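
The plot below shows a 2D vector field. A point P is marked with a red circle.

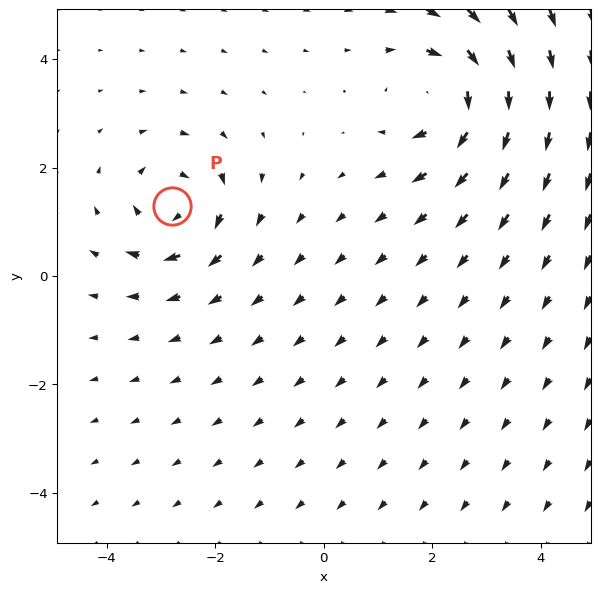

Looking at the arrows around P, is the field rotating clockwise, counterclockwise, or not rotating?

Near P at (-2.8, 1.3) the arrows circulate clockwise. The curl (z-component) there is about -4; negative curl means clockwise rotation.

clockwise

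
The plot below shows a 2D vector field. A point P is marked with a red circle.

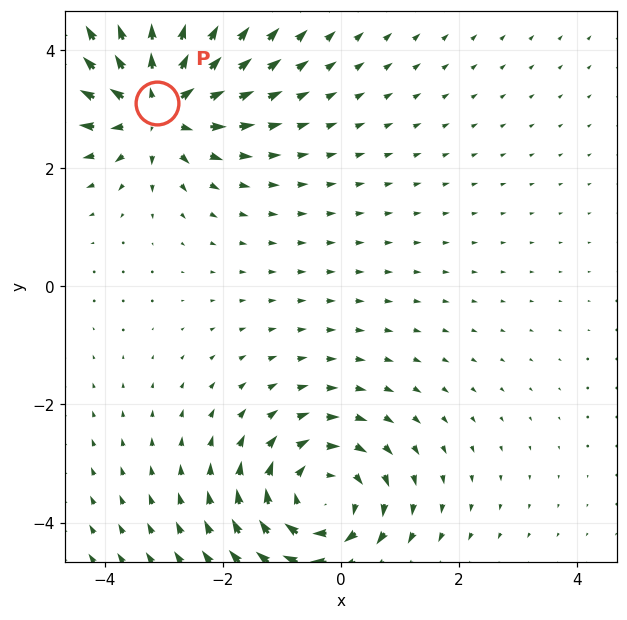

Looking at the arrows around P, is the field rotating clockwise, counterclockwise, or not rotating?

not rotating

Near P at (-3.1, 3.1) the arrows show no circulation. The curl there is ≈0.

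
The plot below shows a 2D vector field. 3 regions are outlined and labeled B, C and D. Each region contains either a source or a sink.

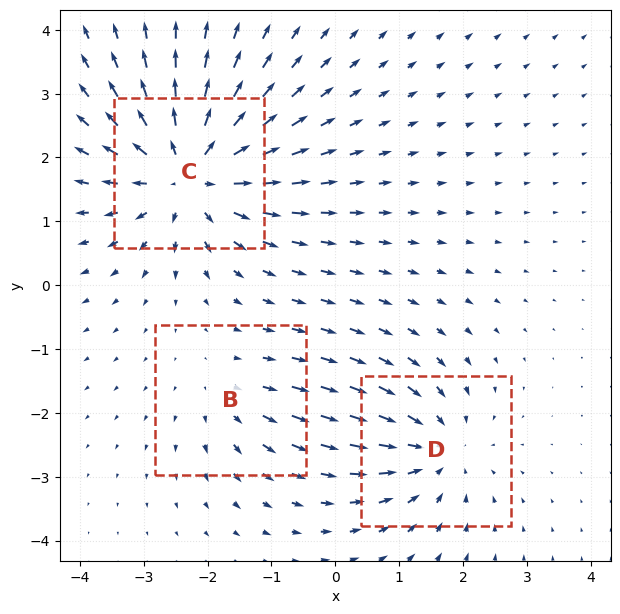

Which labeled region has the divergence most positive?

Divergence at each region's feature centre — B: about +2, C: about +5, D: about -3. Region C is most positive.

C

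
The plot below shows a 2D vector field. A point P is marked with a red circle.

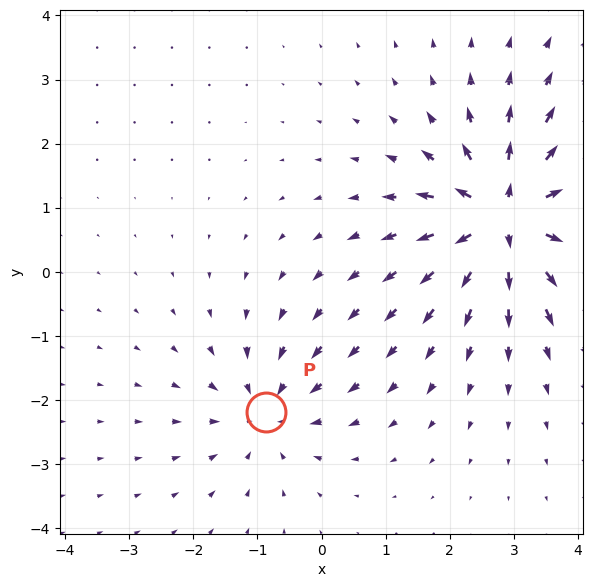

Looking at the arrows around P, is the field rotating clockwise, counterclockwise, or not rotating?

not rotating

Near P at (-0.9, -2.2) the arrows show no circulation. The curl there is ≈0.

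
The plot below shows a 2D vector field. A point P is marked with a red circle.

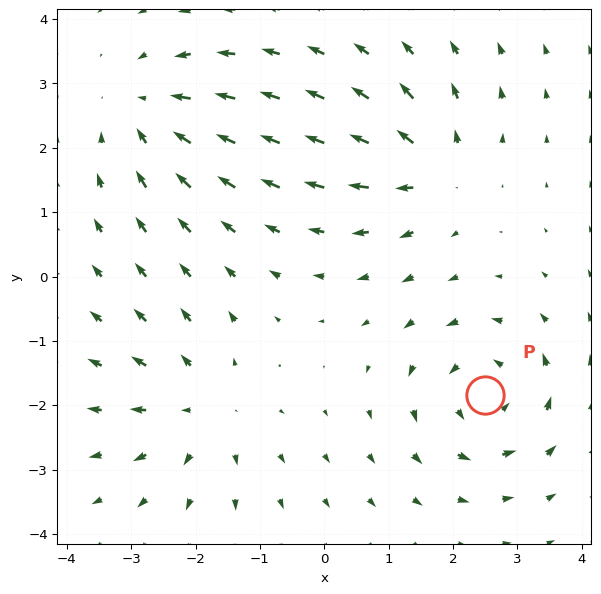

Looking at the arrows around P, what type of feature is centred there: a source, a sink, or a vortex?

At P (2.5, -1.8) the arrows circulate counterclockwise. Divergence ≈0, curl about +6 — near-zero divergence with nonzero curl is a vortex.

vortex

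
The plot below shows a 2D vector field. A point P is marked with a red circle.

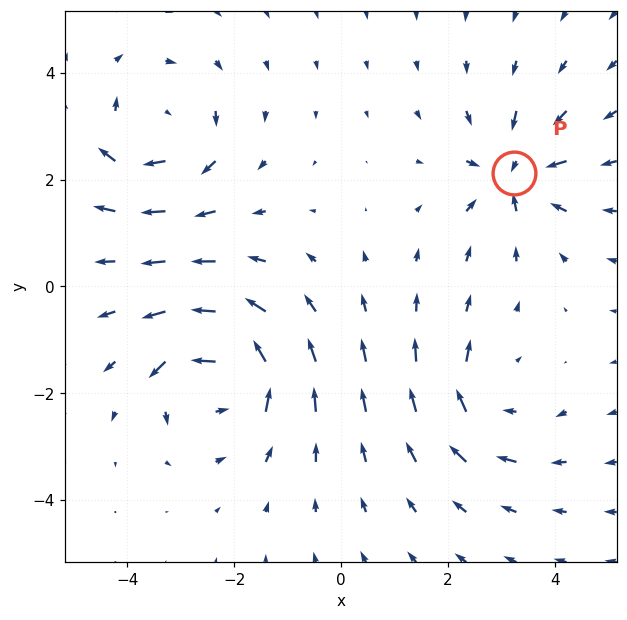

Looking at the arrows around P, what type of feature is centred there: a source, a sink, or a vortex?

sink

At P (3.2, 2.1) the arrows converge inward. Divergence about -5, curl ≈0 — negative divergence with near-zero curl is a sink.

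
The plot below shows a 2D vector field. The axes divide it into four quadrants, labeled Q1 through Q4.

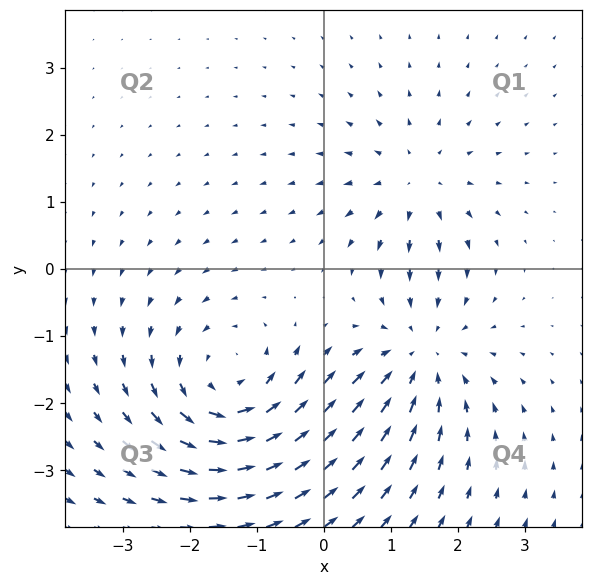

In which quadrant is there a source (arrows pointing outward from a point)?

The source sits at approximately (1.4, 1.3), which lies in quadrant Q1. The divergence there is about +3, positive as expected for a source.

Q1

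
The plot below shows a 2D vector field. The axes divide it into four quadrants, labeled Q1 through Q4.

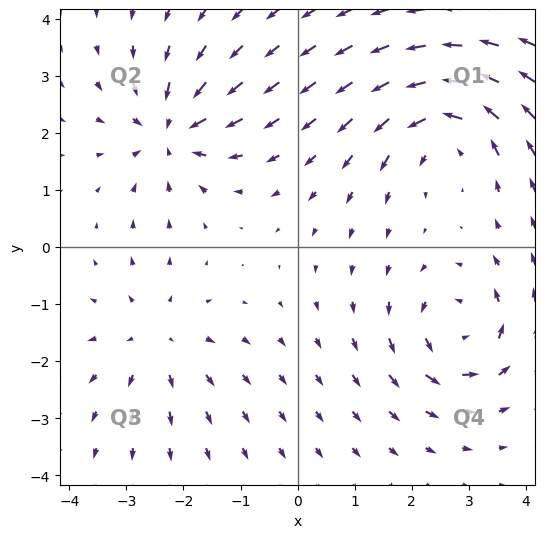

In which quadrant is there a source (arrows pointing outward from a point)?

The source sits at approximately (-2.5, -1.6), which lies in quadrant Q3. The divergence there is about +3, positive as expected for a source.

Q3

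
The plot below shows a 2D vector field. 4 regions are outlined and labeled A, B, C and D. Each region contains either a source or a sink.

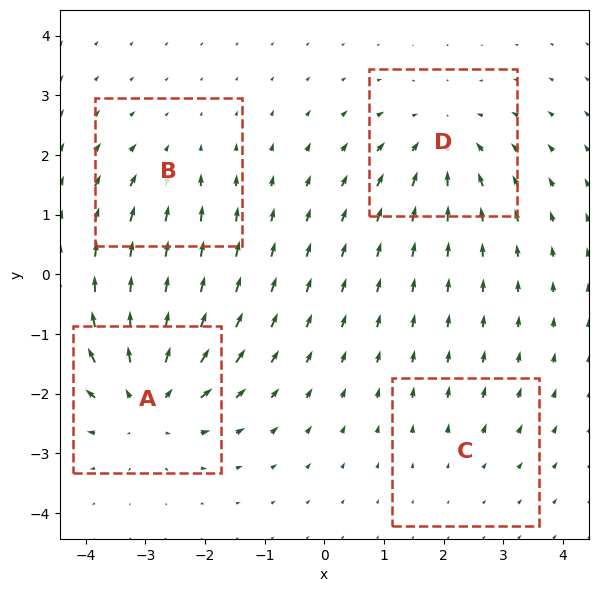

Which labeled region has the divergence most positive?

A

Divergence at each region's feature centre — A: about +7, B: about -3, C: about +2, D: about -5. Region A is most positive.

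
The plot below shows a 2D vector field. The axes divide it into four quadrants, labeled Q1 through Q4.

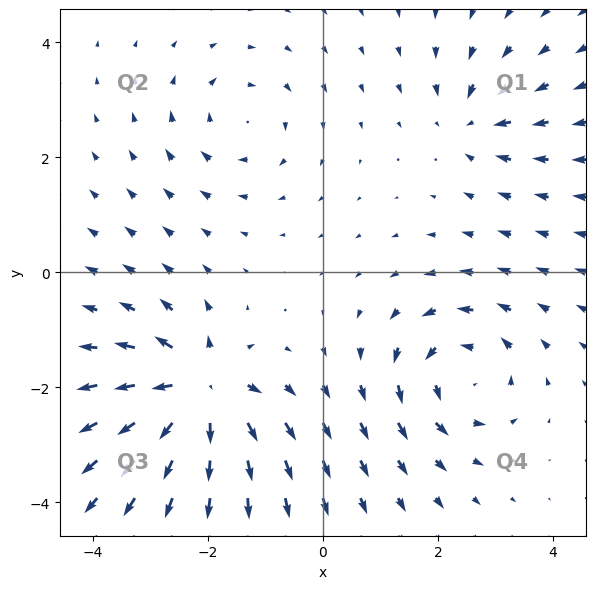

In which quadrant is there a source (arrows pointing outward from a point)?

The source sits at approximately (-2.1, -2.0), which lies in quadrant Q3. The divergence there is about +7, positive as expected for a source.

Q3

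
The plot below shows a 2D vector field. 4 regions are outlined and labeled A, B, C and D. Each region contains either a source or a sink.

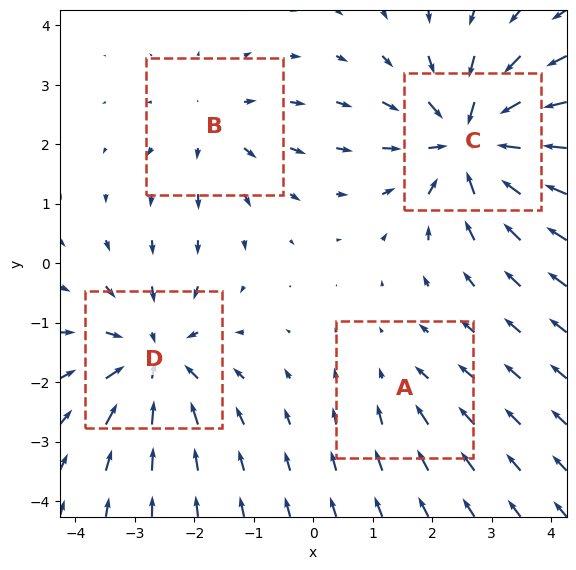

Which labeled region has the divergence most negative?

C

Divergence at each region's feature centre — A: about -2, B: about +3, C: about -7, D: about -5. Region C is most negative.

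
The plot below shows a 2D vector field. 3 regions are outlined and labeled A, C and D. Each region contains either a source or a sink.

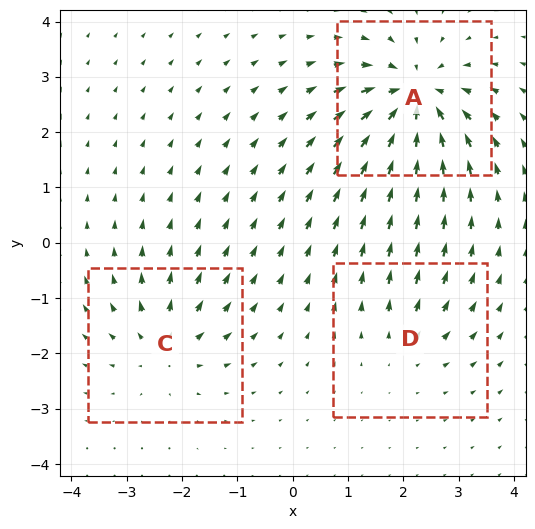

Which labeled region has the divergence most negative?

A

Divergence at each region's feature centre — A: about -6, C: about +4, D: about +2. Region A is most negative.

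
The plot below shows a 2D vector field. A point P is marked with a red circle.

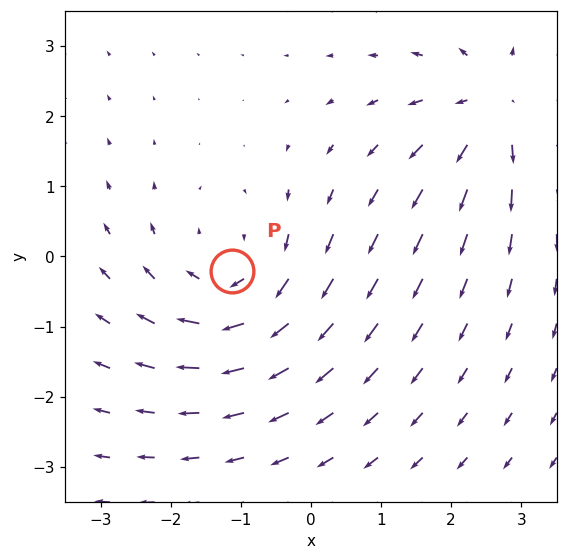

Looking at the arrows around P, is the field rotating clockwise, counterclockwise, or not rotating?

Near P at (-1.1, -0.2) the arrows circulate clockwise. The curl (z-component) there is about -3; negative curl means clockwise rotation.

clockwise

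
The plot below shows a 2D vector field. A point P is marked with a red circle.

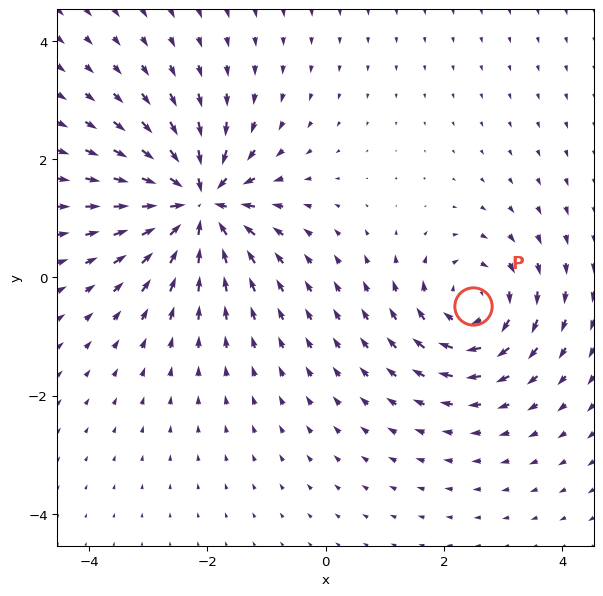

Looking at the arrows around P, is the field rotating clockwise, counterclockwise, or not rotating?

Near P at (2.5, -0.5) the arrows circulate clockwise. The curl (z-component) there is about -4; negative curl means clockwise rotation.

clockwise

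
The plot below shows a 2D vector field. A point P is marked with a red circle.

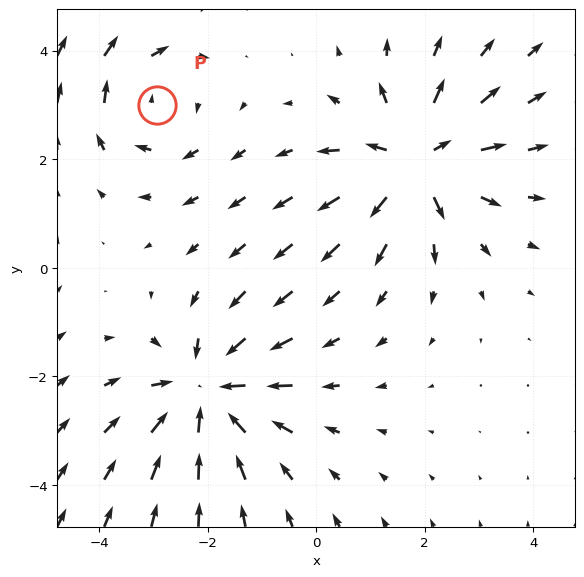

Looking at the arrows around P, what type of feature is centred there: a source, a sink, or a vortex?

At P (-2.9, 3.0) the arrows circulate clockwise. Divergence ≈0, curl about -3 — near-zero divergence with nonzero curl is a vortex.

vortex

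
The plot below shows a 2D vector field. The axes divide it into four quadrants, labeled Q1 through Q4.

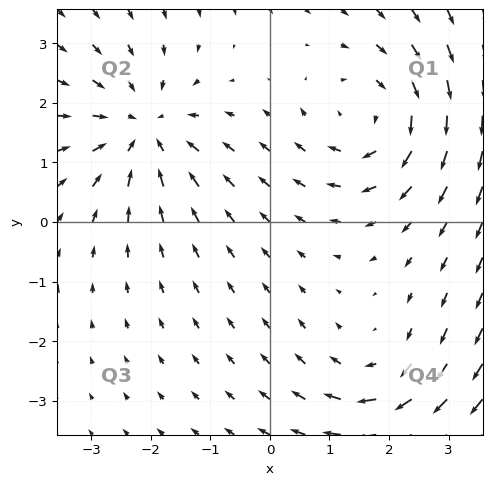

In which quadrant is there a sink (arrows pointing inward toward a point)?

Q2

The sink sits at approximately (-2.1, 1.6), which lies in quadrant Q2. The divergence there is about -3, negative as expected for a sink.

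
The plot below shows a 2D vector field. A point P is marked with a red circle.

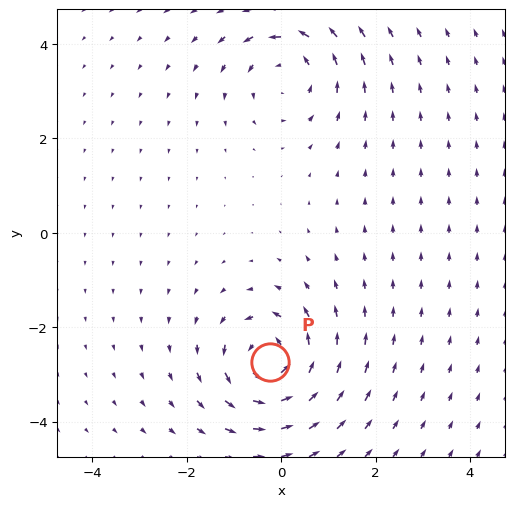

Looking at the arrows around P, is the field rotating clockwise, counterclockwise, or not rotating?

counterclockwise

Near P at (-0.2, -2.7) the arrows circulate counterclockwise. The curl (z-component) there is about +6; positive curl means counterclockwise rotation.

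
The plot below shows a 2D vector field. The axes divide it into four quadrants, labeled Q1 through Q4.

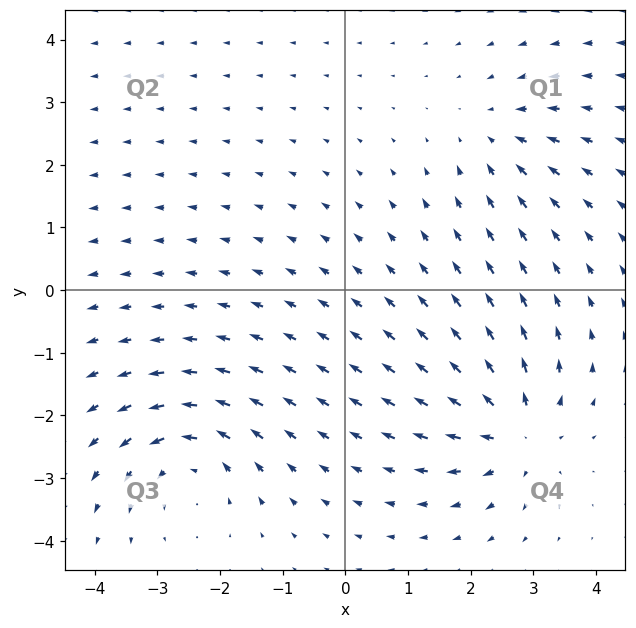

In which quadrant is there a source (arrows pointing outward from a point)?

Q4

The source sits at approximately (2.7, -2.3), which lies in quadrant Q4. The divergence there is about +6, positive as expected for a source.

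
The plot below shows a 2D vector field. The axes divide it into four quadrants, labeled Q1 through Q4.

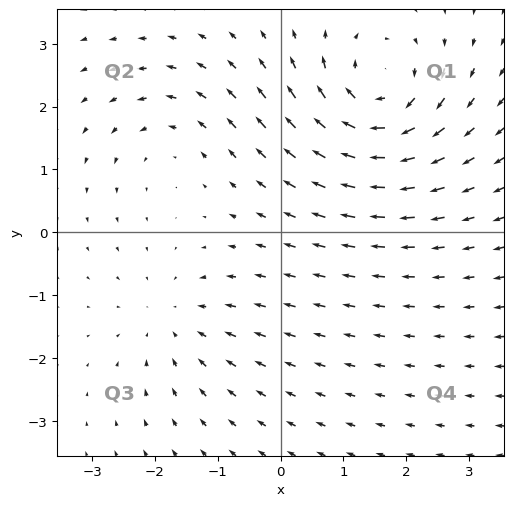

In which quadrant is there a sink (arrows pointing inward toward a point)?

The sink sits at approximately (-1.7, -1.4), which lies in quadrant Q3. The divergence there is about -3, negative as expected for a sink.

Q3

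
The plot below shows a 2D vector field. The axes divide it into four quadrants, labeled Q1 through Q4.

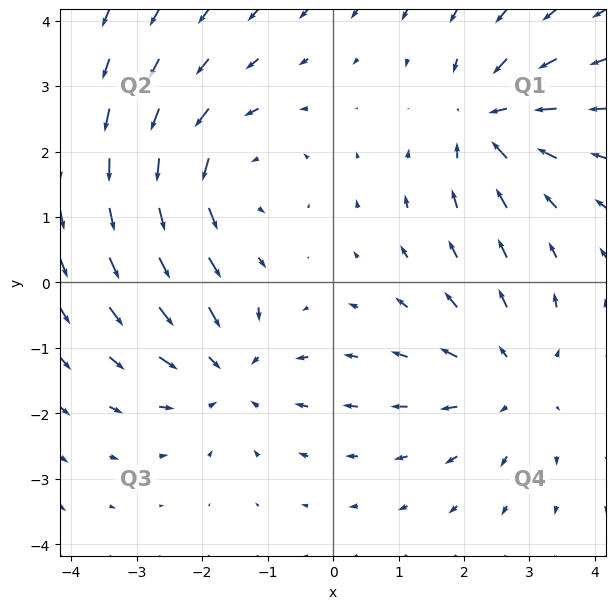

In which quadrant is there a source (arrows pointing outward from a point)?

Q4

The source sits at approximately (2.7, -1.5), which lies in quadrant Q4. The divergence there is about +2, positive as expected for a source.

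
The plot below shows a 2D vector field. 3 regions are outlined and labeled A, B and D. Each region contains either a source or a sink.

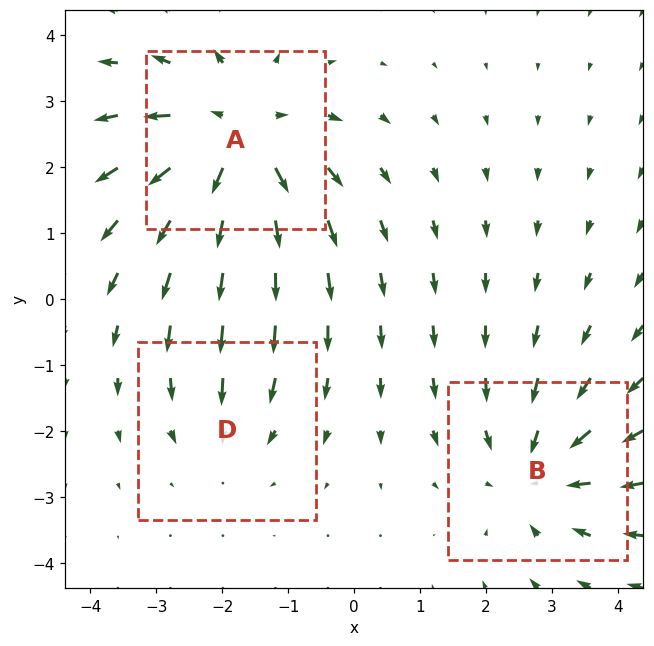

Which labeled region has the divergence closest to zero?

Divergence at each region's feature centre — A: about +4, B: about -3, D: about -2. Region D is closest to zero.

D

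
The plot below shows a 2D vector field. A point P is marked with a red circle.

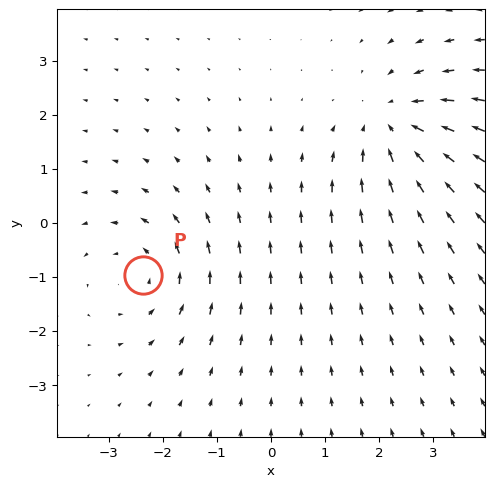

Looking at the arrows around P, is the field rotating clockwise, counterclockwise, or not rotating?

counterclockwise

Near P at (-2.4, -1.0) the arrows circulate counterclockwise. The curl (z-component) there is about +3; positive curl means counterclockwise rotation.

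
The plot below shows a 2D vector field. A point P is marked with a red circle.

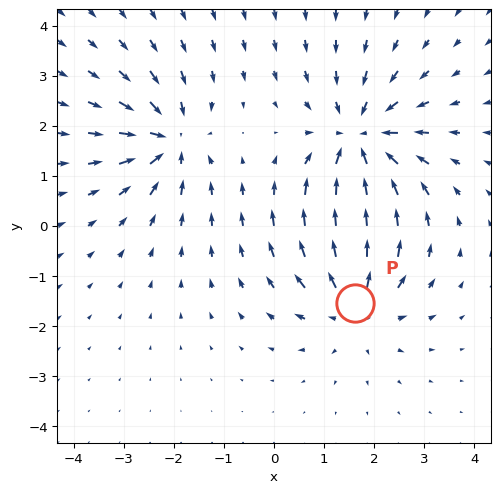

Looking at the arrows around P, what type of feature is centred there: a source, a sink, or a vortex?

source

At P (1.6, -1.5) the arrows spread outward. Divergence about +3, curl ≈0 — positive divergence with near-zero curl is a source.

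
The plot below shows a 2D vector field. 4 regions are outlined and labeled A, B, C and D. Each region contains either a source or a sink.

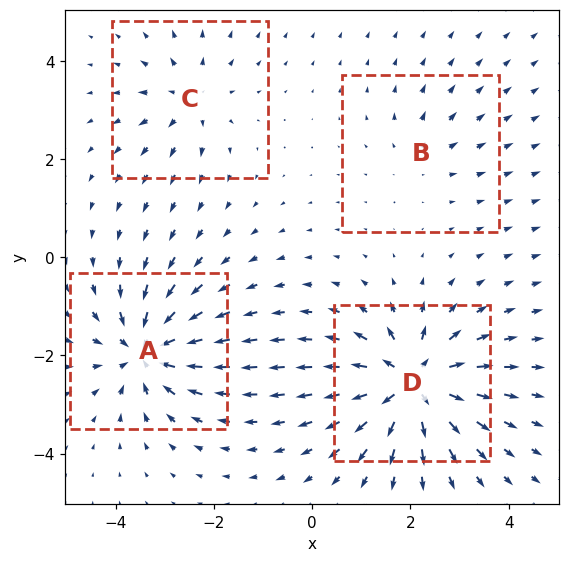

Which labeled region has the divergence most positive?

Divergence at each region's feature centre — A: about -7, B: about +2, C: about +4, D: about +8. Region D is most positive.

D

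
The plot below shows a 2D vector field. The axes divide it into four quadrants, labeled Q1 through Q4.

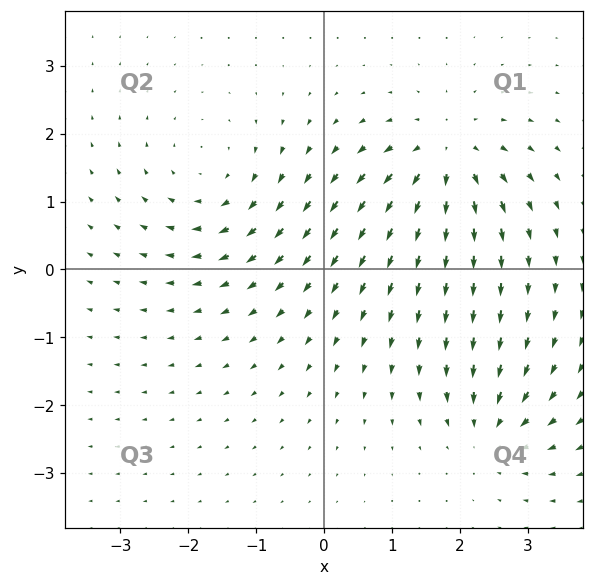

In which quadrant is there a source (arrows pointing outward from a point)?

Q1

The source sits at approximately (1.8, 1.7), which lies in quadrant Q1. The divergence there is about +6, positive as expected for a source.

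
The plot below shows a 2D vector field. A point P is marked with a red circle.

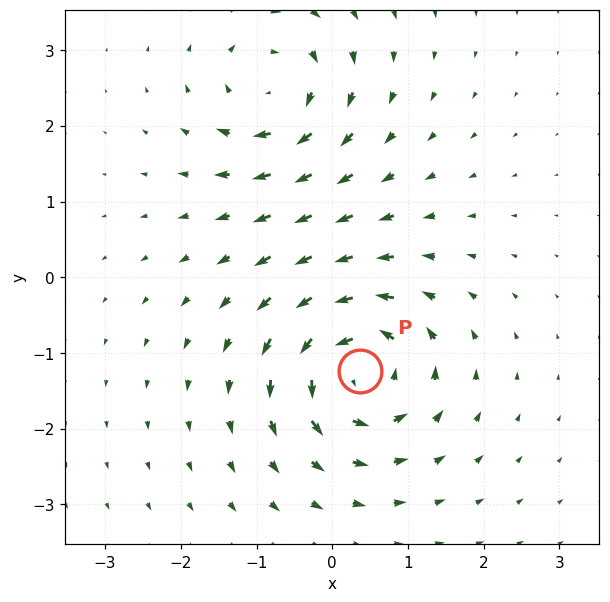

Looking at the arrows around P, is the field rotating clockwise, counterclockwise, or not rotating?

counterclockwise

Near P at (0.4, -1.2) the arrows circulate counterclockwise. The curl (z-component) there is about +7; positive curl means counterclockwise rotation.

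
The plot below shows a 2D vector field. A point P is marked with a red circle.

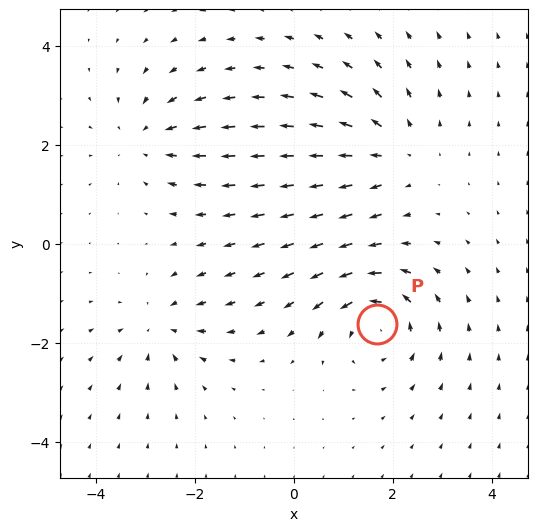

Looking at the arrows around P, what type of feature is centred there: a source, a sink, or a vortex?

At P (1.7, -1.6) the arrows circulate counterclockwise. Divergence ≈0, curl about +6 — near-zero divergence with nonzero curl is a vortex.

vortex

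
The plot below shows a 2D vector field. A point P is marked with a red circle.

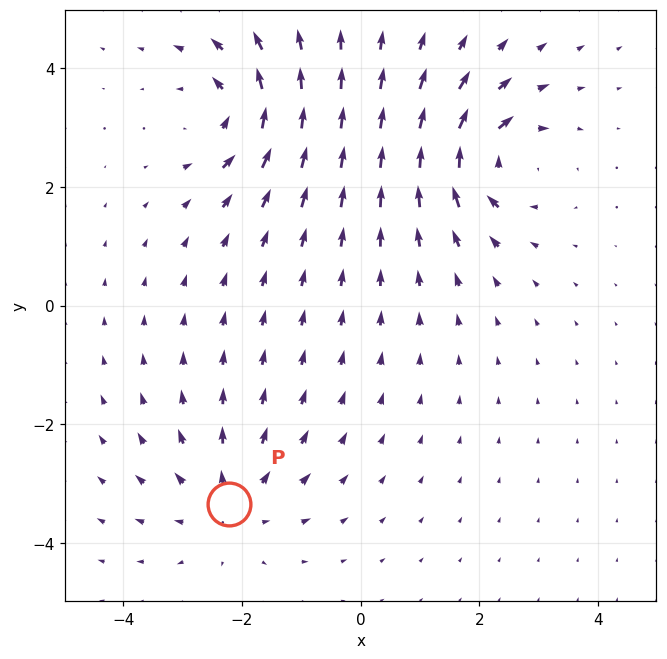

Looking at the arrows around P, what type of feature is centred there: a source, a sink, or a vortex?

source

At P (-2.2, -3.3) the arrows spread outward. Divergence about +4, curl ≈0 — positive divergence with near-zero curl is a source.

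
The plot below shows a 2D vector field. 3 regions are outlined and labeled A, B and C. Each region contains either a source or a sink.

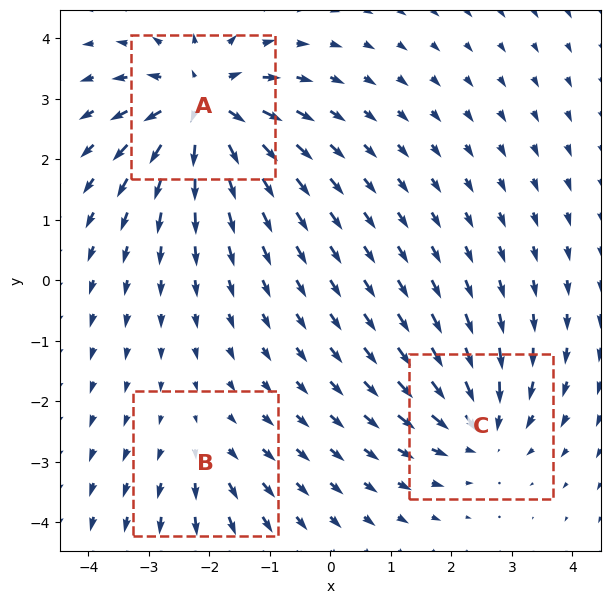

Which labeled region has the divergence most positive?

Divergence at each region's feature centre — A: about +6, B: about +2, C: about -4. Region A is most positive.

A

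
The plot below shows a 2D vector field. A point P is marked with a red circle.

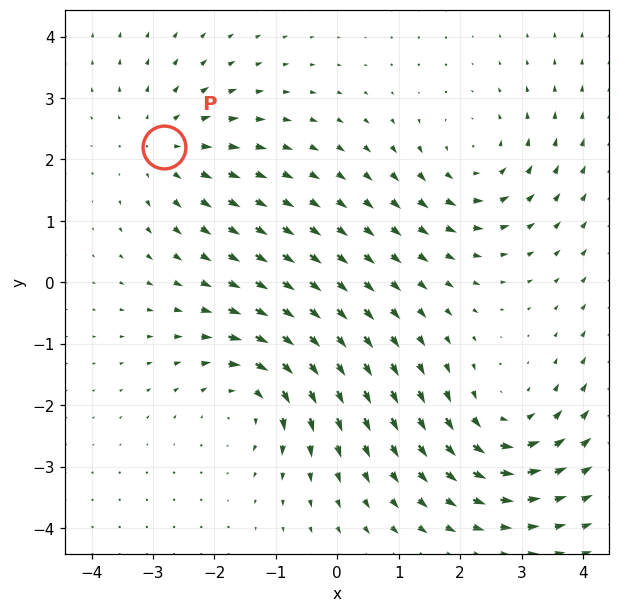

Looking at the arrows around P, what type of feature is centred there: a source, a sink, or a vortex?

source

At P (-2.8, 2.2) the arrows spread outward. Divergence about +4, curl ≈0 — positive divergence with near-zero curl is a source.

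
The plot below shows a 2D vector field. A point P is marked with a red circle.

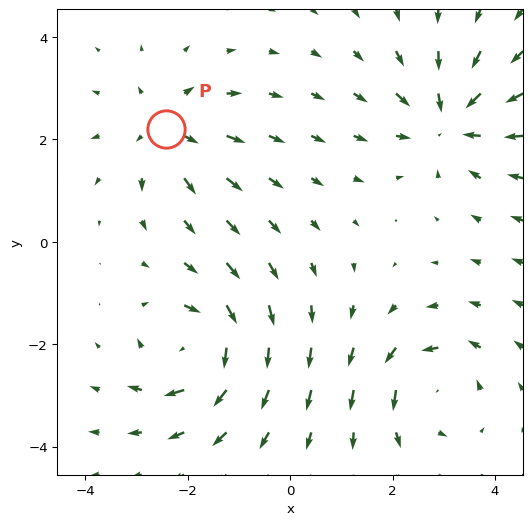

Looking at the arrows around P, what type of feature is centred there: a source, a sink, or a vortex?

source

At P (-2.4, 2.2) the arrows spread outward. Divergence about +3, curl ≈0 — positive divergence with near-zero curl is a source.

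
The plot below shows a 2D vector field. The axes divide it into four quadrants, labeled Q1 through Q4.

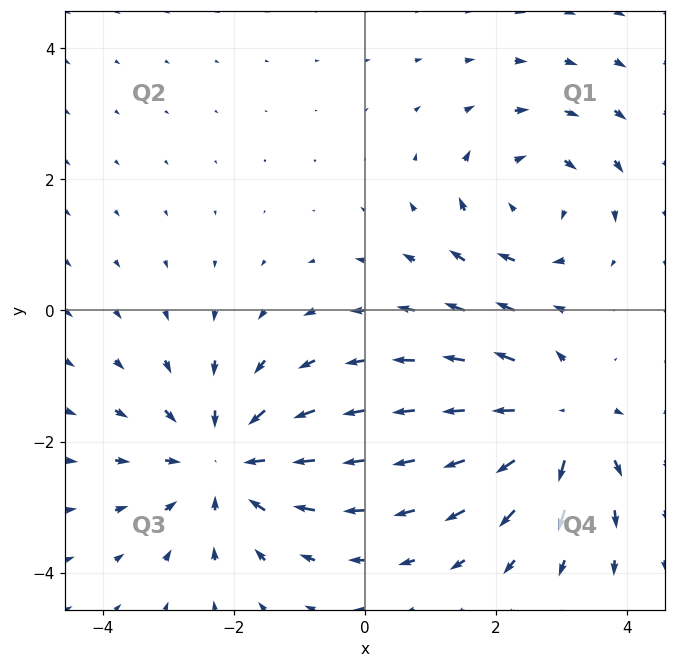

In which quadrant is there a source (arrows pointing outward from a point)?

The source sits at approximately (3.0, -1.7), which lies in quadrant Q4. The divergence there is about +4, positive as expected for a source.

Q4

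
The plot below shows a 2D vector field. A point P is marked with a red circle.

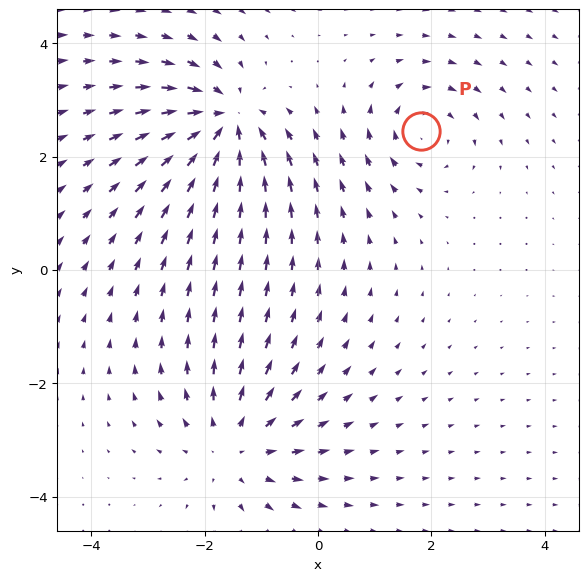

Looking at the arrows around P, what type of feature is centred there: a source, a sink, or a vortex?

At P (1.8, 2.5) the arrows circulate clockwise. Divergence ≈0, curl about -4 — near-zero divergence with nonzero curl is a vortex.

vortex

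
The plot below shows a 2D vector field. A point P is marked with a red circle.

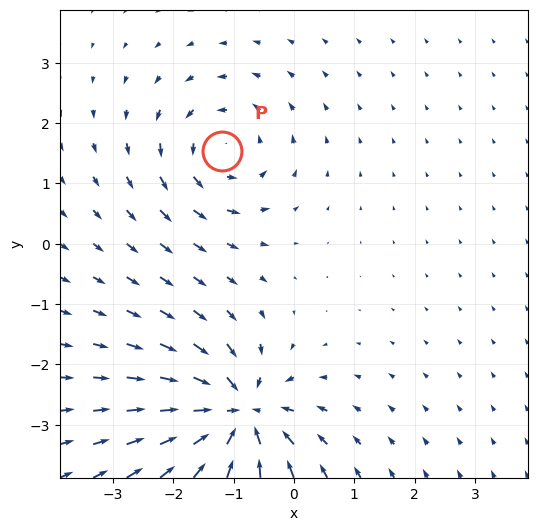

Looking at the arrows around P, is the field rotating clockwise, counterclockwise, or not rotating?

counterclockwise

Near P at (-1.2, 1.5) the arrows circulate counterclockwise. The curl (z-component) there is about +4; positive curl means counterclockwise rotation.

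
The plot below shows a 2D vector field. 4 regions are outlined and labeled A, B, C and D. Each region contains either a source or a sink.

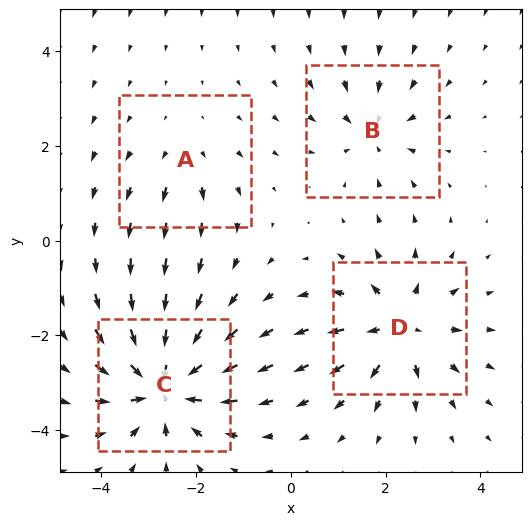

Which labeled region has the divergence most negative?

Divergence at each region's feature centre — A: about +2, B: about -4, C: about -8, D: about +6. Region C is most negative.

C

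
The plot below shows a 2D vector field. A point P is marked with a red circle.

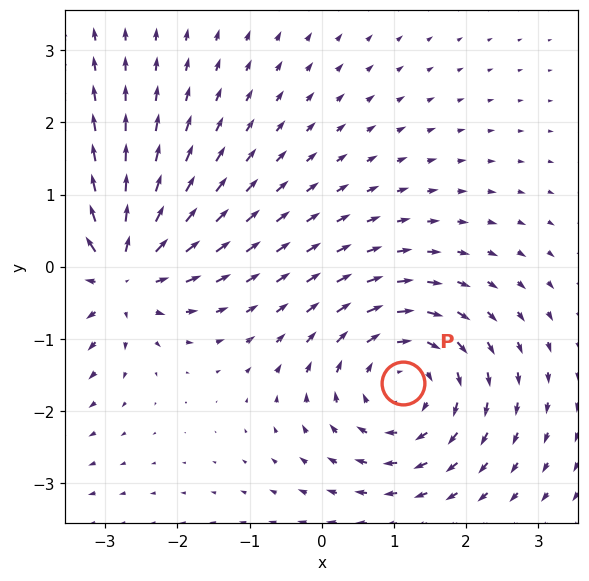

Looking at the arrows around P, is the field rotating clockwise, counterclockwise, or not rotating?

clockwise

Near P at (1.1, -1.6) the arrows circulate clockwise. The curl (z-component) there is about -4; negative curl means clockwise rotation.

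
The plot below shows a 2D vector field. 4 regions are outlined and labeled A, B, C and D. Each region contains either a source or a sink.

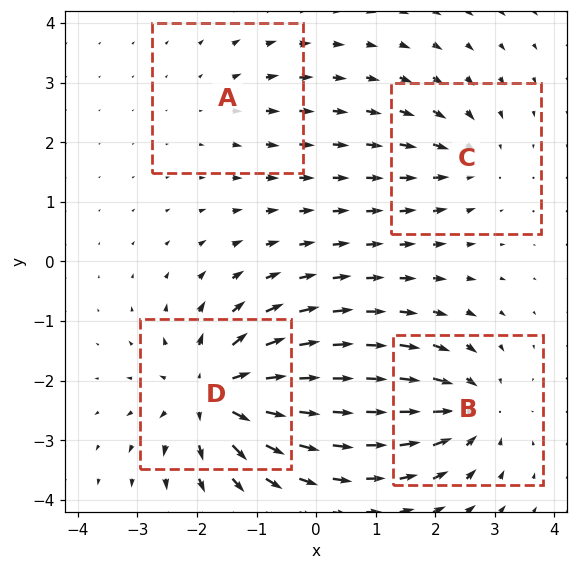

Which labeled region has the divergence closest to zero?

Divergence at each region's feature centre — A: about +2, B: about -5, C: about -4, D: about +7. Region A is closest to zero.

A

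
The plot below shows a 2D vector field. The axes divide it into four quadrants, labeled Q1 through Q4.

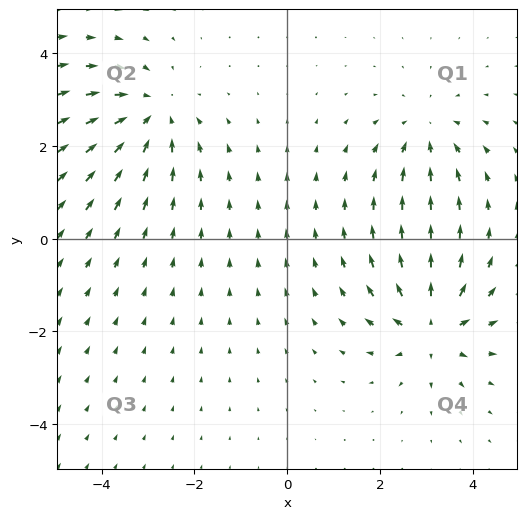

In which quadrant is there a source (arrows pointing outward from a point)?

Q4

The source sits at approximately (3.1, -1.9), which lies in quadrant Q4. The divergence there is about +5, positive as expected for a source.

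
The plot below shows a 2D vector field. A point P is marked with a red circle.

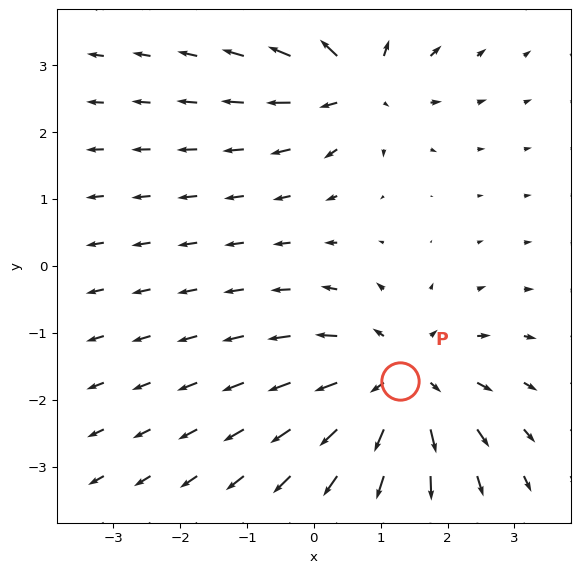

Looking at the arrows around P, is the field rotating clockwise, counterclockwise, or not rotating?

not rotating

Near P at (1.3, -1.7) the arrows show no circulation. The curl there is ≈0.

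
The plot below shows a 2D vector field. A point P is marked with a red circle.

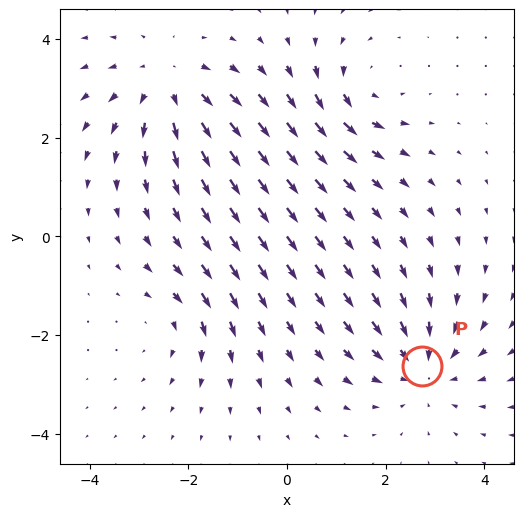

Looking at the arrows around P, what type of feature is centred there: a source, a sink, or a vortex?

At P (2.7, -2.6) the arrows converge inward. Divergence about -4, curl ≈0 — negative divergence with near-zero curl is a sink.

sink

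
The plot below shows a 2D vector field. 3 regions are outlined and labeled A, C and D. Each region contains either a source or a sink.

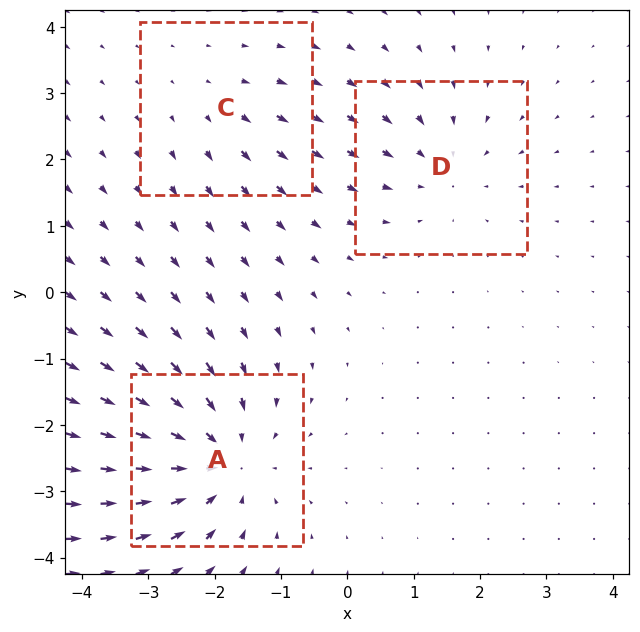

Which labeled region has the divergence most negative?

A

Divergence at each region's feature centre — A: about -5, C: about +2, D: about -3. Region A is most negative.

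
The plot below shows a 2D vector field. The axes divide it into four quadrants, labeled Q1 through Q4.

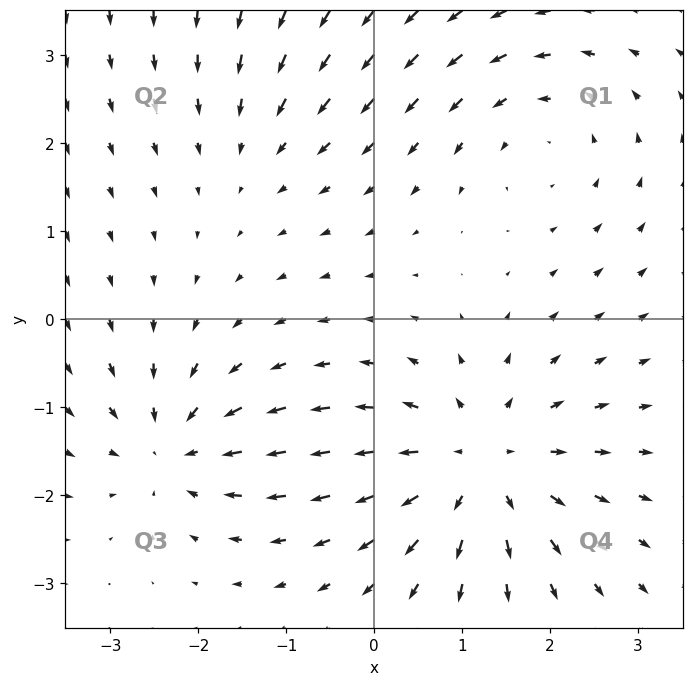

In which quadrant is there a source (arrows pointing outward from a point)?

The source sits at approximately (1.2, -1.6), which lies in quadrant Q4. The divergence there is about +5, positive as expected for a source.

Q4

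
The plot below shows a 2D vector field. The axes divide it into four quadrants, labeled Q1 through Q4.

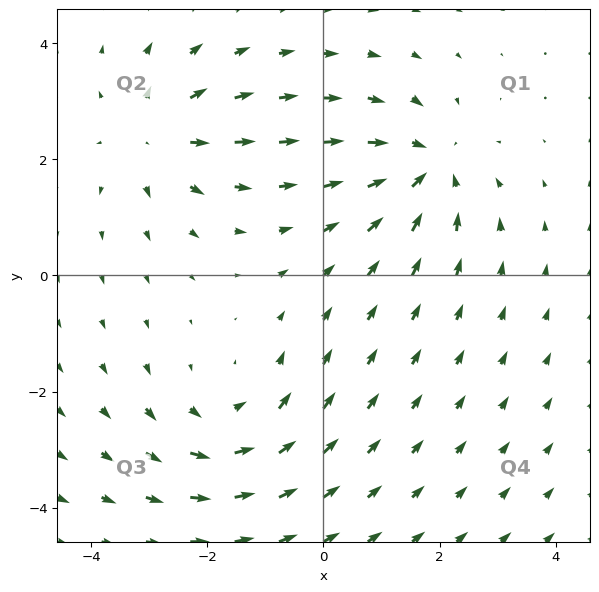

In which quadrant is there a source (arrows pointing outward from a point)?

The source sits at approximately (-2.9, 2.4), which lies in quadrant Q2. The divergence there is about +4, positive as expected for a source.

Q2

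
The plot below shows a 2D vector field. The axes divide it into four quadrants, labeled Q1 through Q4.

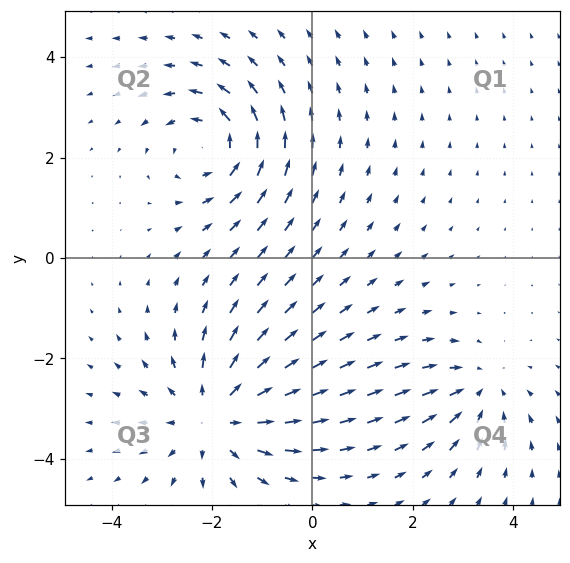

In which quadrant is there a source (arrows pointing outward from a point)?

Q3

The source sits at approximately (-1.9, -3.2), which lies in quadrant Q3. The divergence there is about +4, positive as expected for a source.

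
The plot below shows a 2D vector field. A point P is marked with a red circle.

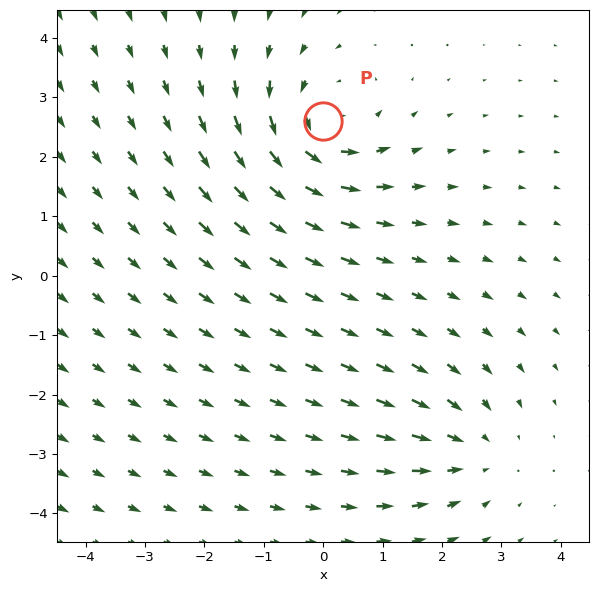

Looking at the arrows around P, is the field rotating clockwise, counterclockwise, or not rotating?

counterclockwise

Near P at (-0.0, 2.6) the arrows circulate counterclockwise. The curl (z-component) there is about +5; positive curl means counterclockwise rotation.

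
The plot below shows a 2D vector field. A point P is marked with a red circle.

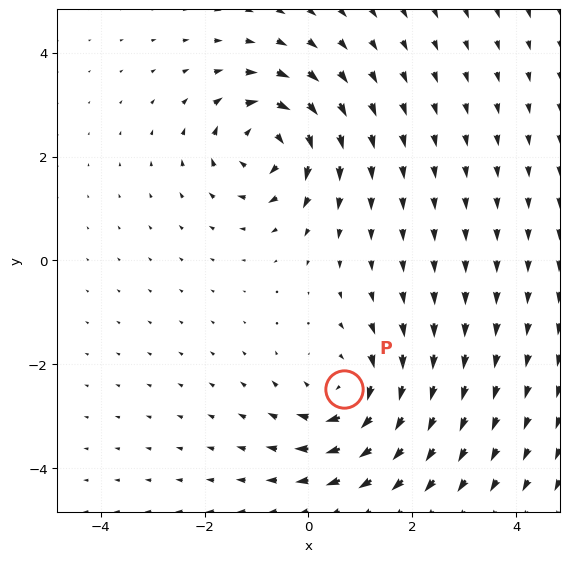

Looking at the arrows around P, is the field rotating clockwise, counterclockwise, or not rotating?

clockwise

Near P at (0.7, -2.5) the arrows circulate clockwise. The curl (z-component) there is about -3; negative curl means clockwise rotation.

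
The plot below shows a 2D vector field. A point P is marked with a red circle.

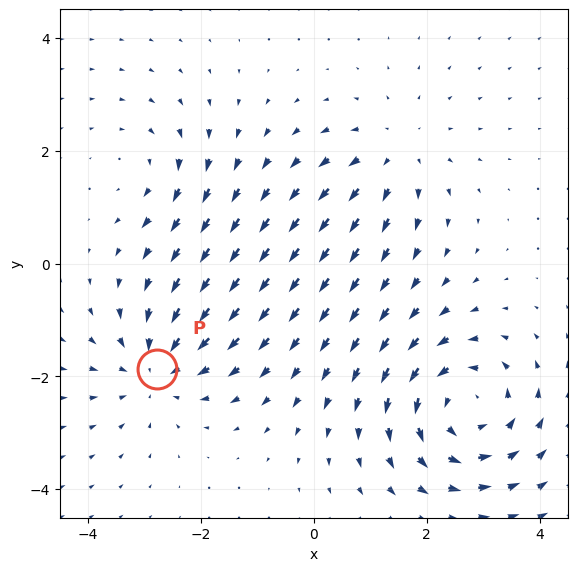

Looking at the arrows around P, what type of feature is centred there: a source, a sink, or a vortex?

At P (-2.8, -1.9) the arrows converge inward. Divergence about -4, curl ≈0 — negative divergence with near-zero curl is a sink.

sink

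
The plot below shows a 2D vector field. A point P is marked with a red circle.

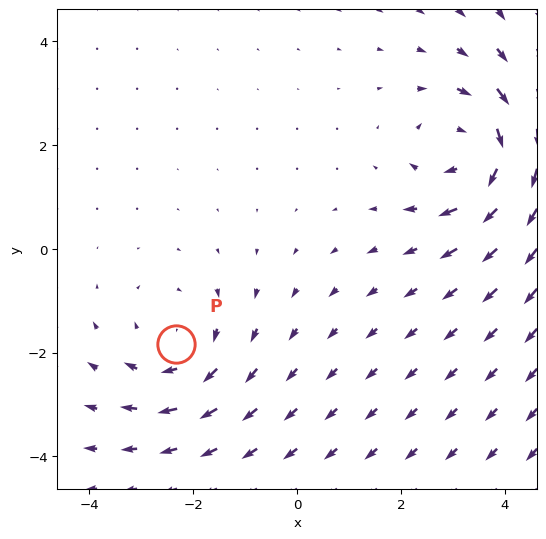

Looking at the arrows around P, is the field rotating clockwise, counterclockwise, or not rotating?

clockwise

Near P at (-2.3, -1.8) the arrows circulate clockwise. The curl (z-component) there is about -3; negative curl means clockwise rotation.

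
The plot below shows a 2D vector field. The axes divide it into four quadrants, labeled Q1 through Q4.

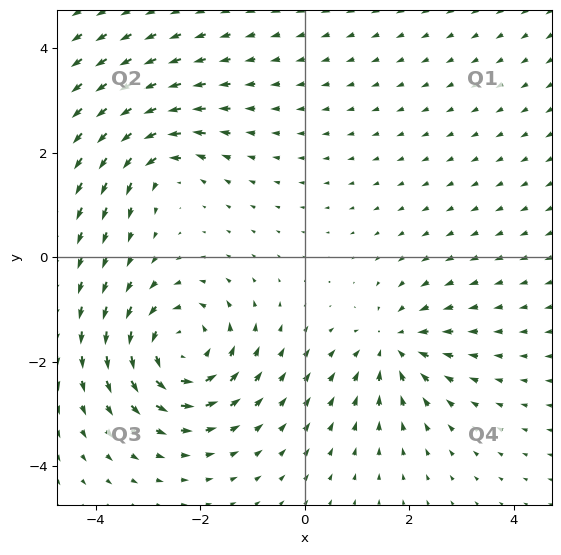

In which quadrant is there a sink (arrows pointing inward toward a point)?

The sink sits at approximately (1.7, -1.7), which lies in quadrant Q4. The divergence there is about -4, negative as expected for a sink.

Q4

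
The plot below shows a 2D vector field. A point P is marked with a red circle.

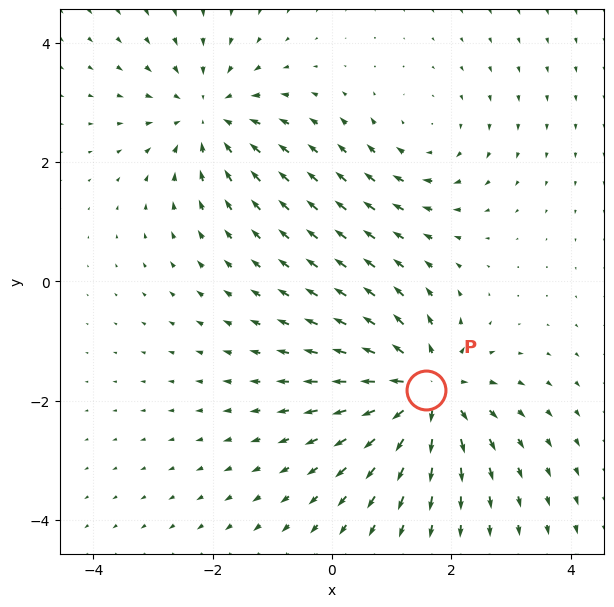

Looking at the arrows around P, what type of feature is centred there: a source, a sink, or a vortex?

source

At P (1.6, -1.8) the arrows spread outward. Divergence about +6, curl ≈0 — positive divergence with near-zero curl is a source.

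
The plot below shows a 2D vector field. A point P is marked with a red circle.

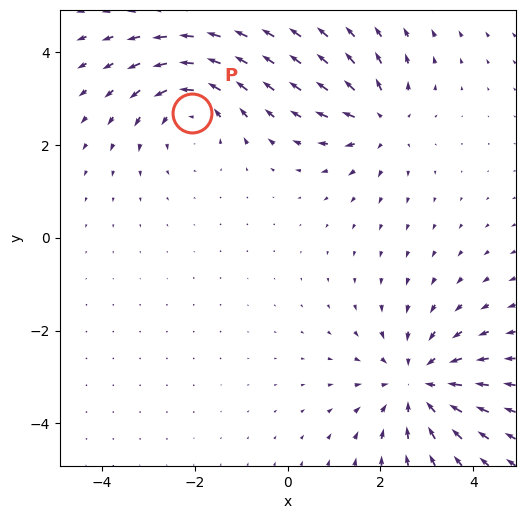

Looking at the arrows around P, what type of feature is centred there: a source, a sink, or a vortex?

At P (-2.1, 2.7) the arrows circulate counterclockwise. Divergence ≈0, curl about +4 — near-zero divergence with nonzero curl is a vortex.

vortex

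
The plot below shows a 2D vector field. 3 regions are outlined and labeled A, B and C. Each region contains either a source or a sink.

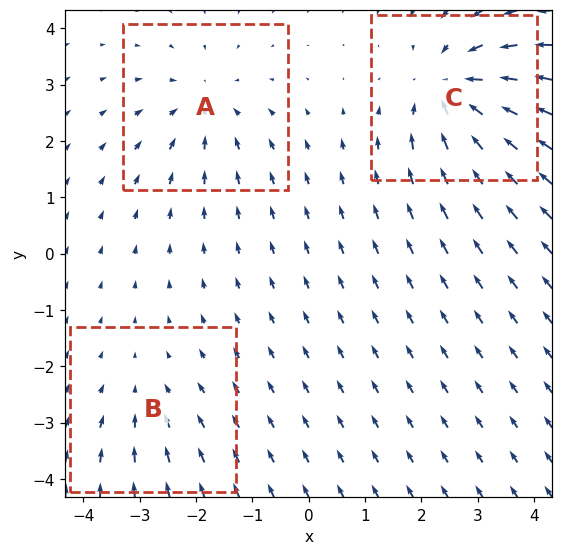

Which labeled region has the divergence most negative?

Divergence at each region's feature centre — A: about -3, B: about -2, C: about -5. Region C is most negative.

C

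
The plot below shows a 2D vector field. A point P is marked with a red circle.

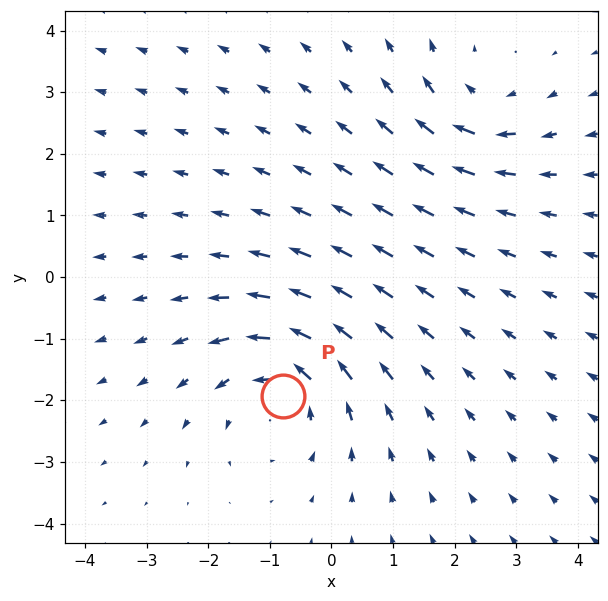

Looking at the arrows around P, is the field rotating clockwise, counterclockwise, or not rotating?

counterclockwise

Near P at (-0.8, -1.9) the arrows circulate counterclockwise. The curl (z-component) there is about +4; positive curl means counterclockwise rotation.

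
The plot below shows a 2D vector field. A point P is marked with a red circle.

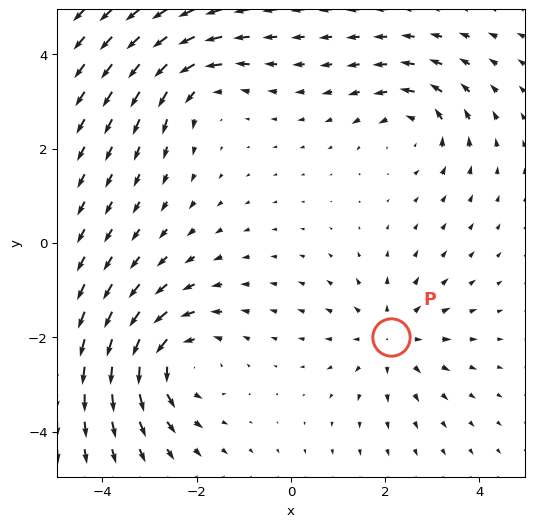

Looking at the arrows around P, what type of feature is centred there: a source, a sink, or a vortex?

source

At P (2.1, -2.0) the arrows spread outward. Divergence about +3, curl ≈0 — positive divergence with near-zero curl is a source.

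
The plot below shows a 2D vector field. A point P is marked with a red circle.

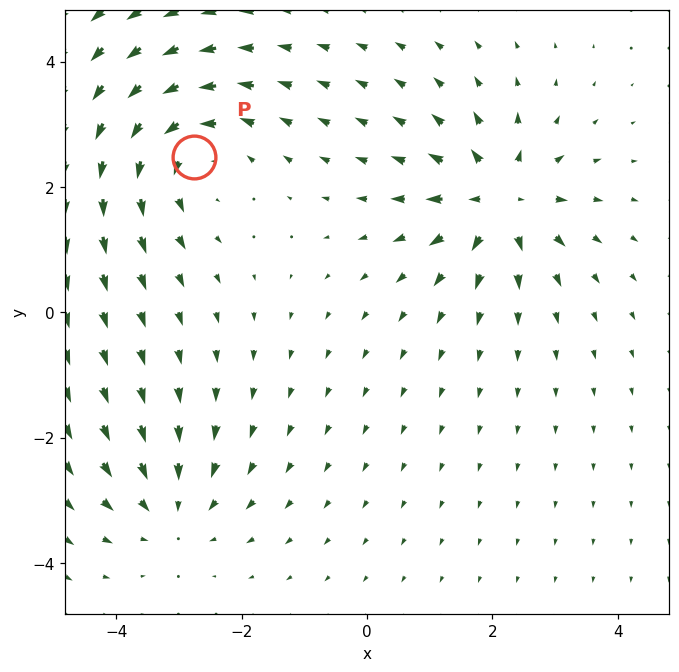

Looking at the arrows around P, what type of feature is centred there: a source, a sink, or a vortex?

vortex

At P (-2.8, 2.5) the arrows circulate counterclockwise. Divergence ≈0, curl about +4 — near-zero divergence with nonzero curl is a vortex.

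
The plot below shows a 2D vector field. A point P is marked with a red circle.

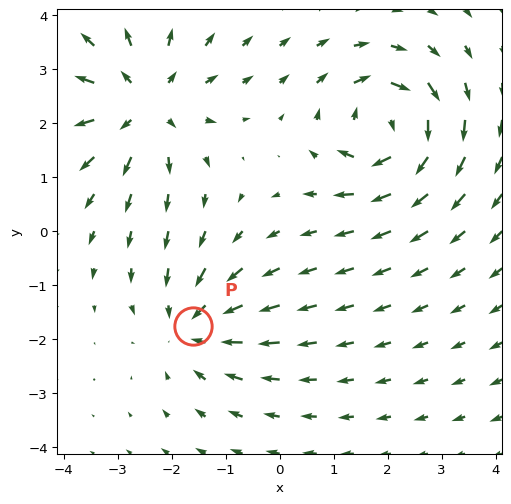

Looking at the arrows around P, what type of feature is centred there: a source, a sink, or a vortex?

At P (-1.6, -1.8) the arrows converge inward. Divergence about -3, curl ≈0 — negative divergence with near-zero curl is a sink.

sink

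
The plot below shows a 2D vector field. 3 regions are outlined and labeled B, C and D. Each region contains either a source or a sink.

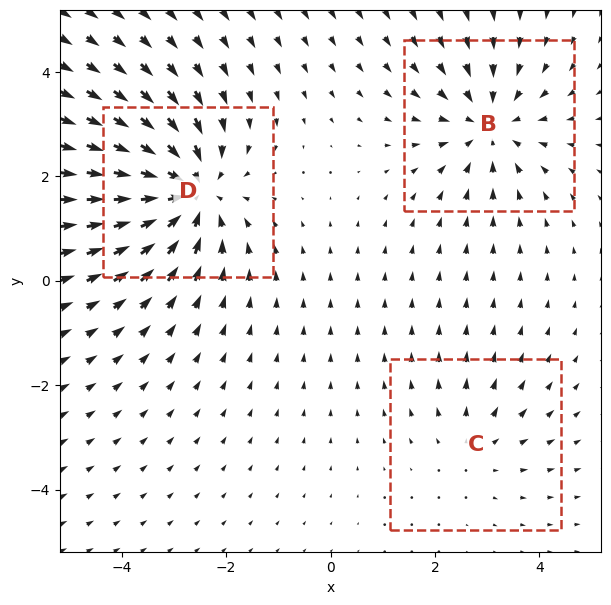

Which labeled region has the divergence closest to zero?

Divergence at each region's feature centre — B: about -3, C: about +2, D: about -4. Region C is closest to zero.

C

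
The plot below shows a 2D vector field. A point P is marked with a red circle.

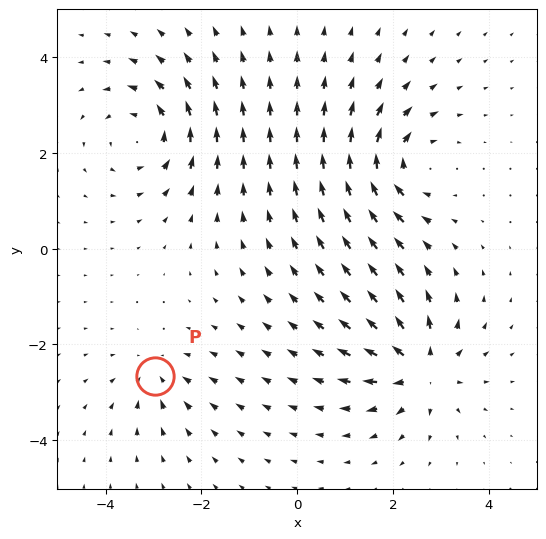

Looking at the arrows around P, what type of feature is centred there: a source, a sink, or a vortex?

sink

At P (-3.0, -2.6) the arrows converge inward. Divergence about -4, curl ≈0 — negative divergence with near-zero curl is a sink.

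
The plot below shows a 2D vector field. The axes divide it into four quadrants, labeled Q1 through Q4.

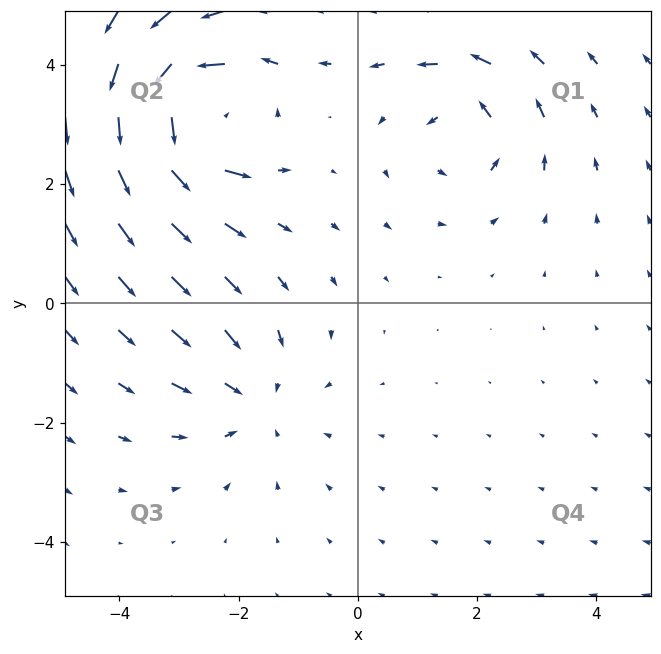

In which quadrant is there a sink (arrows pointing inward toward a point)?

Q3

The sink sits at approximately (-1.8, -1.6), which lies in quadrant Q3. The divergence there is about -3, negative as expected for a sink.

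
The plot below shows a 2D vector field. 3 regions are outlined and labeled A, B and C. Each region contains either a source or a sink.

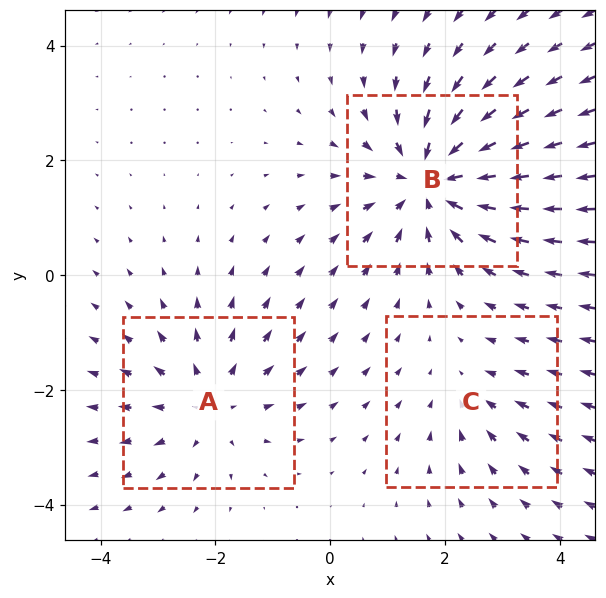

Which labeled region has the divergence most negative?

B

Divergence at each region's feature centre — A: about +3, B: about -5, C: about -2. Region B is most negative.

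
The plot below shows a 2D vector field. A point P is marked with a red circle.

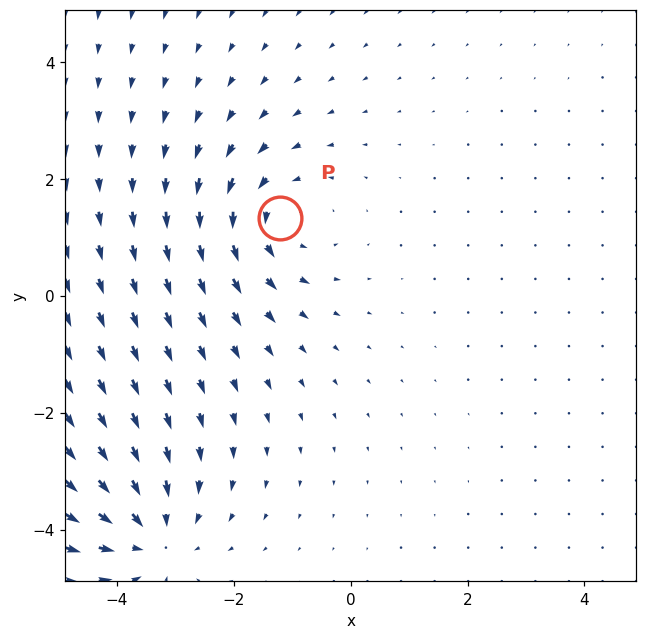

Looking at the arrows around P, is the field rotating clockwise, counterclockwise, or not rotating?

Near P at (-1.2, 1.3) the arrows circulate counterclockwise. The curl (z-component) there is about +4; positive curl means counterclockwise rotation.

counterclockwise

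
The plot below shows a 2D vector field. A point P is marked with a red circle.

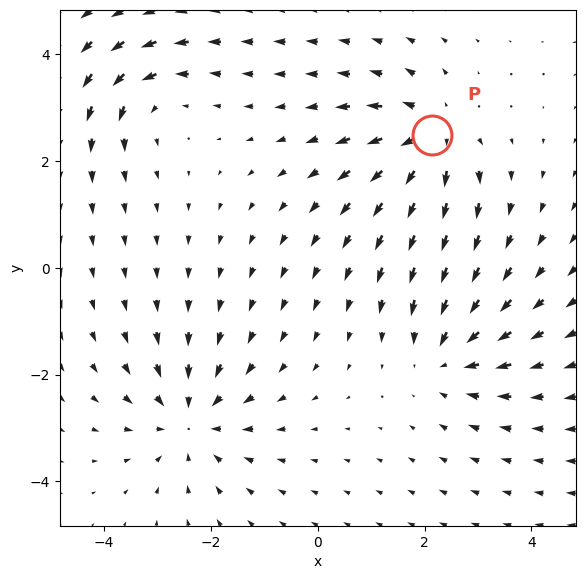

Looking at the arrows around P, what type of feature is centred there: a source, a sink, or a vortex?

At P (2.1, 2.5) the arrows spread outward. Divergence about +4, curl ≈0 — positive divergence with near-zero curl is a source.

source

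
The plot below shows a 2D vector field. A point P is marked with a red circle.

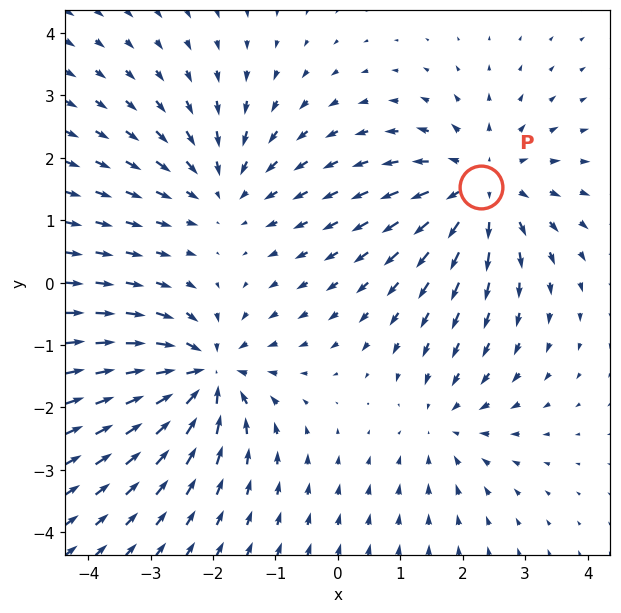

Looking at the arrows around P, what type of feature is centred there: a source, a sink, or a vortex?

At P (2.3, 1.5) the arrows spread outward. Divergence about +4, curl ≈0 — positive divergence with near-zero curl is a source.

source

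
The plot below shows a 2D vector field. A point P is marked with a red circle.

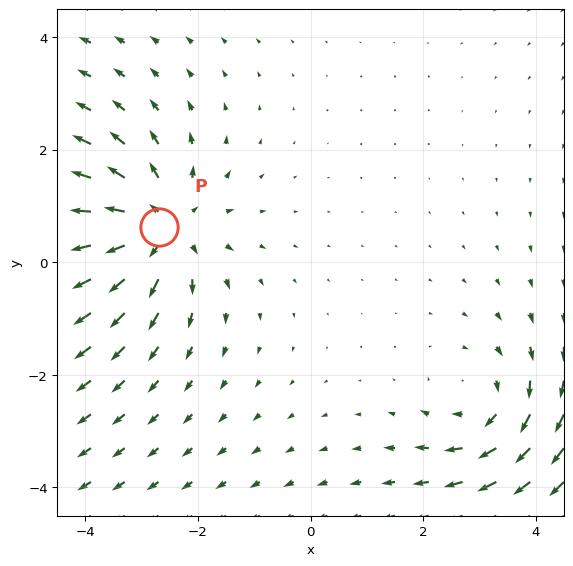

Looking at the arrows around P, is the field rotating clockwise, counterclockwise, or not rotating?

Near P at (-2.7, 0.6) the arrows show no circulation. The curl there is ≈0.

not rotating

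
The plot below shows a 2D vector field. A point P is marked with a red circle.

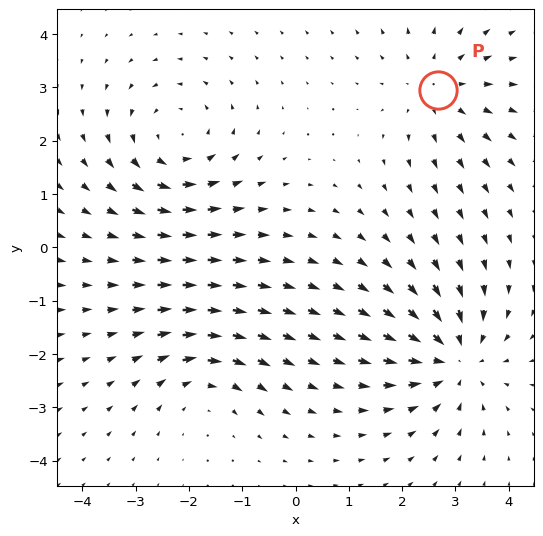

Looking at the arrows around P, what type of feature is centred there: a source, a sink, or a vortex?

At P (2.7, 3.0) the arrows spread outward. Divergence about +3, curl ≈0 — positive divergence with near-zero curl is a source.

source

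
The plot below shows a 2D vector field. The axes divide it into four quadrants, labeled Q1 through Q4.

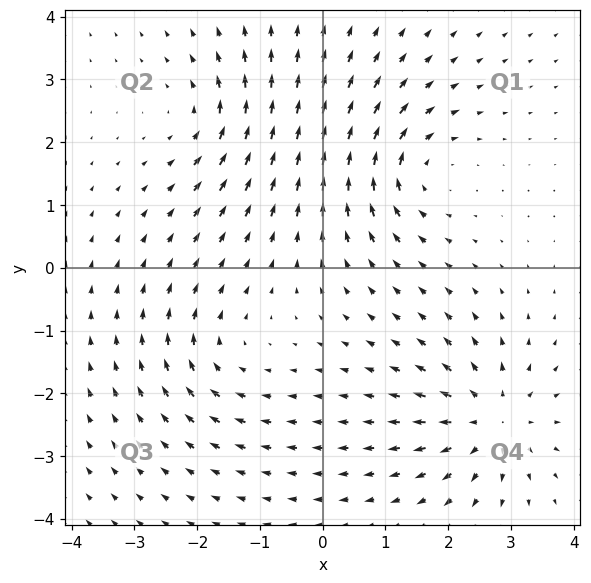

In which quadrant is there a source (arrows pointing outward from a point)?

Q4

The source sits at approximately (2.7, -2.4), which lies in quadrant Q4. The divergence there is about +5, positive as expected for a source.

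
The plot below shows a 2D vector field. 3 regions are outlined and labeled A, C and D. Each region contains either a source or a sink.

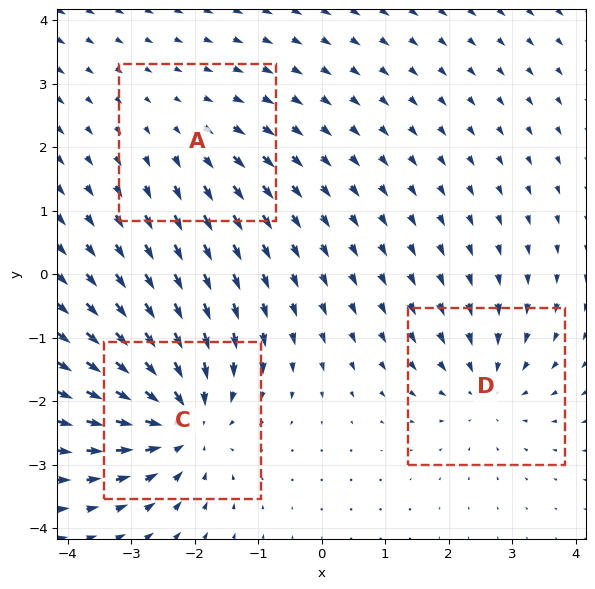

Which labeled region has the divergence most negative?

Divergence at each region's feature centre — A: about +2, C: about -5, D: about -3. Region C is most negative.

C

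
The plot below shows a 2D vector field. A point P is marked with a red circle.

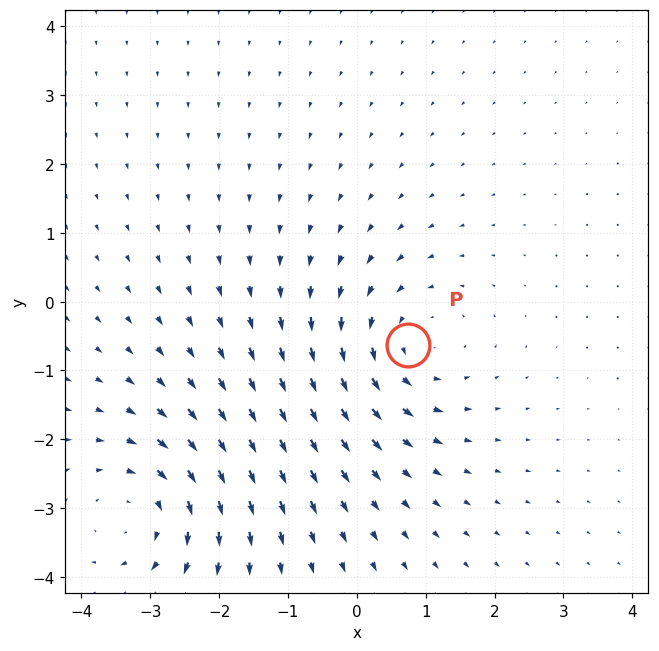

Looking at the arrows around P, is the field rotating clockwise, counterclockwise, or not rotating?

counterclockwise

Near P at (0.7, -0.6) the arrows circulate counterclockwise. The curl (z-component) there is about +4; positive curl means counterclockwise rotation.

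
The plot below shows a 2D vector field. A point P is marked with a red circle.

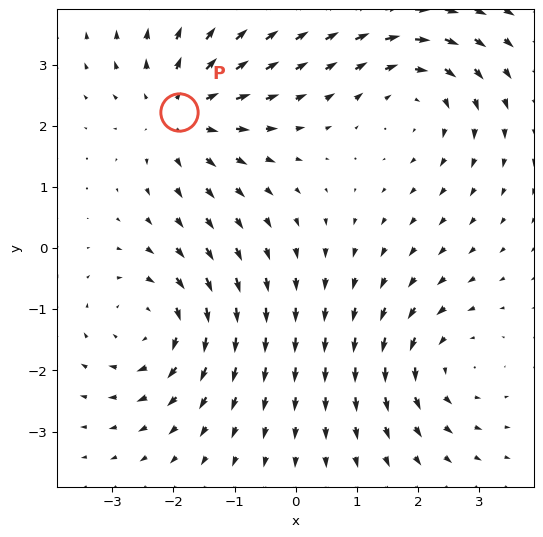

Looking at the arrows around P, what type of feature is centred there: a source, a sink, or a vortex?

At P (-1.9, 2.2) the arrows spread outward. Divergence about +4, curl ≈0 — positive divergence with near-zero curl is a source.

source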